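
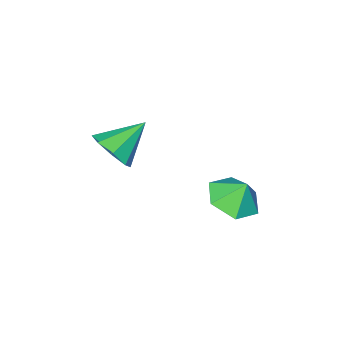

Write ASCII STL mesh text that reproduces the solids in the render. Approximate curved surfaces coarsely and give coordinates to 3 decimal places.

solid 
facet normal 0.250 -0.378 -0.891
outer loop
vertex 1.091 0.78 -3.218
vertex 0.515 -0.03 -3.036
vertex 0.118 0.78 -3.491
endloop
endfacet
facet normal -0.087 0.946 0.312
outer loop
vertex 1.091 0.78 -3.218
vertex 0.118 0.78 -3.491
vertex 0.265 0.35 -2.144
endloop
endfacet
facet normal 0.249 -0.379 -0.891
outer loop
vertex 0.118 0.78 -3.491
vertex 0.515 -0.03 -3.036
vertex -0.458 -0.029 -3.308
endloop
endfacet
facet normal -0.753 0.598 0.273
outer loop
vertex 0.118 0.78 -3.491
vertex -0.458 -0.029 -3.308
vertex 0.265 0.35 -2.144
endloop
endfacet
facet normal 0.249 -0.379 -0.891
outer loop
vertex -0.458 -0.029 -3.308
vertex 0.515 -0.03 -3.036
vertex -0.061 -0.839 -2.853
endloop
endfacet
facet normal -0.830 -0.099 0.548
outer loop
vertex -0.458 -0.029 -3.308
vertex -0.061 -0.839 -2.853
vertex 0.265 0.35 -2.144
endloop
endfacet
facet normal 0.250 -0.380 -0.891
outer loop
vertex -0.061 -0.839 -2.853
vertex 0.515 -0.03 -3.036
vertex 0.911 -0.839 -2.58
endloop
endfacet
facet normal -0.242 -0.447 0.861
outer loop
vertex -0.061 -0.839 -2.853
vertex 0.911 -0.839 -2.58
vertex 0.265 0.35 -2.144
endloop
endfacet
facet normal 0.250 -0.380 -0.891
outer loop
vertex 0.911 -0.839 -2.58
vertex 0.515 -0.03 -3.036
vertex 1.487 -0.03 -2.763
endloop
endfacet
facet normal 0.425 -0.099 0.900
outer loop
vertex 0.911 -0.839 -2.58
vertex 1.487 -0.03 -2.763
vertex 0.265 0.35 -2.144
endloop
endfacet
facet normal 0.250 -0.378 -0.891
outer loop
vertex 1.487 -0.03 -2.763
vertex 0.515 -0.03 -3.036
vertex 1.091 0.78 -3.218
endloop
endfacet
facet normal 0.502 0.597 0.625
outer loop
vertex 1.487 -0.03 -2.763
vertex 1.091 0.78 -3.218
vertex 0.265 0.35 -2.144
endloop
endfacet
facet normal 0.816 -0.097 -0.570
outer loop
vertex 3.105 -3.278 -1.609
vertex 2.673 -3.909 -2.12
vertex 2.759 -2.994 -2.153
endloop
endfacet
facet normal -0.104 0.853 0.511
outer loop
vertex 3.105 -3.278 -1.609
vertex 2.759 -2.994 -2.153
vertex 1.327 -3.751 -1.18
endloop
endfacet
facet normal 0.815 -0.097 -0.571
outer loop
vertex 2.759 -2.994 -2.153
vertex 2.673 -3.909 -2.12
vertex 2.362 -3.246 -2.677
endloop
endfacet
facet normal -0.491 0.870 -0.046
outer loop
vertex 2.759 -2.994 -2.153
vertex 2.362 -3.246 -2.677
vertex 1.327 -3.751 -1.18
endloop
endfacet
facet normal 0.816 -0.096 -0.570
outer loop
vertex 2.362 -3.246 -2.677
vertex 2.673 -3.909 -2.12
vertex 2.148 -3.887 -2.876
endloop
endfacet
facet normal -0.811 0.403 -0.425
outer loop
vertex 2.362 -3.246 -2.677
vertex 2.148 -3.887 -2.876
vertex 1.327 -3.751 -1.18
endloop
endfacet
facet normal 0.816 -0.096 -0.570
outer loop
vertex 2.148 -3.887 -2.876
vertex 2.673 -3.909 -2.12
vertex 2.241 -4.541 -2.632
endloop
endfacet
facet normal -0.874 -0.274 -0.401
outer loop
vertex 2.148 -3.887 -2.876
vertex 2.241 -4.541 -2.632
vertex 1.327 -3.751 -1.18
endloop
endfacet
facet normal 0.816 -0.096 -0.570
outer loop
vertex 2.241 -4.541 -2.632
vertex 2.673 -3.909 -2.12
vertex 2.588 -4.825 -2.088
endloop
endfacet
facet normal -0.644 -0.765 0.011
outer loop
vertex 2.241 -4.541 -2.632
vertex 2.588 -4.825 -2.088
vertex 1.327 -3.751 -1.18
endloop
endfacet
facet normal 0.816 -0.096 -0.570
outer loop
vertex 2.588 -4.825 -2.088
vertex 2.673 -3.909 -2.12
vertex 2.984 -4.573 -1.564
endloop
endfacet
facet normal -0.256 -0.781 0.569
outer loop
vertex 2.588 -4.825 -2.088
vertex 2.984 -4.573 -1.564
vertex 1.327 -3.751 -1.18
endloop
endfacet
facet normal 0.816 -0.095 -0.570
outer loop
vertex 2.984 -4.573 -1.564
vertex 2.673 -3.909 -2.12
vertex 3.198 -3.932 -1.365
endloop
endfacet
facet normal 0.063 -0.315 0.947
outer loop
vertex 2.984 -4.573 -1.564
vertex 3.198 -3.932 -1.365
vertex 1.327 -3.751 -1.18
endloop
endfacet
facet normal 0.816 -0.097 -0.570
outer loop
vertex 3.198 -3.932 -1.365
vertex 2.673 -3.909 -2.12
vertex 3.105 -3.278 -1.609
endloop
endfacet
facet normal 0.126 0.362 0.923
outer loop
vertex 3.198 -3.932 -1.365
vertex 3.105 -3.278 -1.609
vertex 1.327 -3.751 -1.18
endloop
endfacet

endsolid


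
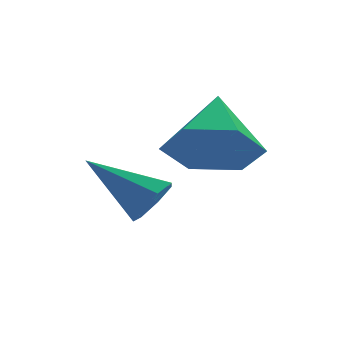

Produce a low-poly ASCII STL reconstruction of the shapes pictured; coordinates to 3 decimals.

solid 
facet normal 0.681 -0.505 -0.531
outer loop
vertex 2.286 2.224 -0.425
vertex 1.936 2.308 -0.954
vertex 2.398 2.683 -0.718
endloop
endfacet
facet normal 0.456 0.397 0.797
outer loop
vertex 2.286 2.224 -0.425
vertex 2.398 2.683 -0.718
vertex 0.744 3.192 -0.026
endloop
endfacet
facet normal 0.681 -0.504 -0.531
outer loop
vertex 2.398 2.683 -0.718
vertex 1.936 2.308 -0.954
vertex 2.161 2.859 -1.189
endloop
endfacet
facet normal 0.353 0.921 0.166
outer loop
vertex 2.398 2.683 -0.718
vertex 2.161 2.859 -1.189
vertex 0.744 3.192 -0.026
endloop
endfacet
facet normal 0.681 -0.505 -0.531
outer loop
vertex 2.161 2.859 -1.189
vertex 1.936 2.308 -0.954
vertex 1.755 2.621 -1.483
endloop
endfacet
facet normal -0.175 0.869 -0.462
outer loop
vertex 2.161 2.859 -1.189
vertex 1.755 2.621 -1.483
vertex 0.744 3.192 -0.026
endloop
endfacet
facet normal 0.681 -0.504 -0.531
outer loop
vertex 1.755 2.621 -1.483
vertex 1.936 2.308 -0.954
vertex 1.485 2.147 -1.379
endloop
endfacet
facet normal -0.733 0.282 -0.619
outer loop
vertex 1.755 2.621 -1.483
vertex 1.485 2.147 -1.379
vertex 0.744 3.192 -0.026
endloop
endfacet
facet normal 0.680 -0.506 -0.530
outer loop
vertex 1.485 2.147 -1.379
vertex 1.936 2.308 -0.954
vertex 1.554 1.795 -0.955
endloop
endfacet
facet normal -0.899 -0.398 -0.184
outer loop
vertex 1.485 2.147 -1.379
vertex 1.554 1.795 -0.955
vertex 0.744 3.192 -0.026
endloop
endfacet
facet normal 0.680 -0.506 -0.531
outer loop
vertex 1.554 1.795 -0.955
vertex 1.936 2.308 -0.954
vertex 1.91 1.829 -0.531
endloop
endfacet
facet normal -0.549 -0.660 0.514
outer loop
vertex 1.554 1.795 -0.955
vertex 1.91 1.829 -0.531
vertex 0.744 3.192 -0.026
endloop
endfacet
facet normal 0.681 -0.505 -0.531
outer loop
vertex 1.91 1.829 -0.531
vertex 1.936 2.308 -0.954
vertex 2.286 2.224 -0.425
endloop
endfacet
facet normal 0.054 -0.306 0.950
outer loop
vertex 1.91 1.829 -0.531
vertex 2.286 2.224 -0.425
vertex 0.744 3.192 -0.026
endloop
endfacet
facet normal -0.268 -0.755 -0.598
outer loop
vertex 3.816 0.809 0.813
vertex 2.838 1.163 0.804
vertex 3.516 1.49 0.087
endloop
endfacet
facet normal 0.936 0.348 -0.060
outer loop
vertex 3.816 0.809 0.813
vertex 3.516 1.49 0.087
vertex 3.282 2.417 1.796
endloop
endfacet
facet normal -0.267 -0.756 -0.598
outer loop
vertex 3.516 1.49 0.087
vertex 2.838 1.163 0.804
vertex 2.538 1.844 0.077
endloop
endfacet
facet normal 0.313 0.852 -0.419
outer loop
vertex 3.516 1.49 0.087
vertex 2.538 1.844 0.077
vertex 3.282 2.417 1.796
endloop
endfacet
facet normal -0.267 -0.756 -0.598
outer loop
vertex 2.538 1.844 0.077
vertex 2.838 1.163 0.804
vertex 1.86 1.516 0.794
endloop
endfacet
facet normal -0.496 0.865 -0.074
outer loop
vertex 2.538 1.844 0.077
vertex 1.86 1.516 0.794
vertex 3.282 2.417 1.796
endloop
endfacet
facet normal -0.267 -0.756 -0.598
outer loop
vertex 1.86 1.516 0.794
vertex 2.838 1.163 0.804
vertex 2.16 0.835 1.521
endloop
endfacet
facet normal -0.681 0.373 0.630
outer loop
vertex 1.86 1.516 0.794
vertex 2.16 0.835 1.521
vertex 3.282 2.417 1.796
endloop
endfacet
facet normal -0.267 -0.755 -0.598
outer loop
vertex 2.16 0.835 1.521
vertex 2.838 1.163 0.804
vertex 3.138 0.482 1.53
endloop
endfacet
facet normal -0.057 -0.132 0.990
outer loop
vertex 2.16 0.835 1.521
vertex 3.138 0.482 1.53
vertex 3.282 2.417 1.796
endloop
endfacet
facet normal -0.268 -0.755 -0.598
outer loop
vertex 3.138 0.482 1.53
vertex 2.838 1.163 0.804
vertex 3.816 0.809 0.813
endloop
endfacet
facet normal 0.751 -0.144 0.644
outer loop
vertex 3.138 0.482 1.53
vertex 3.816 0.809 0.813
vertex 3.282 2.417 1.796
endloop
endfacet

endsolid


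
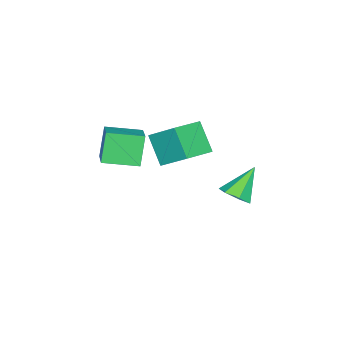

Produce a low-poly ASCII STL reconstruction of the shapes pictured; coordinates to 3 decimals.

solid 
facet normal 0.646 -0.177 -0.743
outer loop
vertex -2.412 0.317 -2.743
vertex -3.04 0.548 -3.344
vertex -2.431 1.072 -2.939
endloop
endfacet
facet normal 0.456 0.234 0.858
outer loop
vertex -2.412 0.317 -2.743
vertex -2.431 1.072 -2.939
vertex -4.3 0.892 -1.896
endloop
endfacet
facet normal 0.646 -0.176 -0.743
outer loop
vertex -2.431 1.072 -2.939
vertex -3.04 0.548 -3.344
vertex -2.909 1.433 -3.44
endloop
endfacet
facet normal 0.174 0.870 0.461
outer loop
vertex -2.431 1.072 -2.939
vertex -2.909 1.433 -3.44
vertex -4.3 0.892 -1.896
endloop
endfacet
facet normal 0.646 -0.176 -0.742
outer loop
vertex -2.909 1.433 -3.44
vertex -3.04 0.548 -3.344
vertex -3.485 1.128 -3.869
endloop
endfacet
facet normal -0.427 0.902 -0.068
outer loop
vertex -2.909 1.433 -3.44
vertex -3.485 1.128 -3.869
vertex -4.3 0.892 -1.896
endloop
endfacet
facet normal 0.646 -0.177 -0.743
outer loop
vertex -3.485 1.128 -3.869
vertex -3.04 0.548 -3.344
vertex -3.727 0.386 -3.903
endloop
endfacet
facet normal -0.892 0.306 -0.332
outer loop
vertex -3.485 1.128 -3.869
vertex -3.727 0.386 -3.903
vertex -4.3 0.892 -1.896
endloop
endfacet
facet normal 0.646 -0.176 -0.743
outer loop
vertex -3.727 0.386 -3.903
vertex -3.04 0.548 -3.344
vertex -3.451 -0.234 -3.516
endloop
endfacet
facet normal -0.873 -0.470 -0.131
outer loop
vertex -3.727 0.386 -3.903
vertex -3.451 -0.234 -3.516
vertex -4.3 0.892 -1.896
endloop
endfacet
facet normal 0.647 -0.177 -0.742
outer loop
vertex -3.451 -0.234 -3.516
vertex -3.04 0.548 -3.344
vertex -2.866 -0.265 -2.999
endloop
endfacet
facet normal -0.383 -0.840 0.383
outer loop
vertex -3.451 -0.234 -3.516
vertex -2.866 -0.265 -2.999
vertex -4.3 0.892 -1.896
endloop
endfacet
facet normal 0.646 -0.177 -0.743
outer loop
vertex -2.866 -0.265 -2.999
vertex -3.04 0.548 -3.344
vertex -2.412 0.317 -2.743
endloop
endfacet
facet normal 0.210 -0.526 0.824
outer loop
vertex -2.866 -0.265 -2.999
vertex -2.412 0.317 -2.743
vertex -4.3 0.892 -1.896
endloop
endfacet
facet normal -0.736 -0.544 -0.404
outer loop
vertex 1.623 -3.776 2.996
vertex 0.679 -2.293 2.72
vertex 2.338 -3.606 1.463
endloop
endfacet
facet normal 0.531 -0.833 0.155
outer loop
vertex 3.501 -2.747 2.1
vertex 1.623 -3.776 2.996
vertex 2.338 -3.606 1.463
endloop
endfacet
facet normal -0.736 -0.544 -0.403
outer loop
vertex 2.338 -3.606 1.463
vertex 0.679 -2.293 2.72
vertex 1.393 -2.123 1.187
endloop
endfacet
facet normal 0.420 0.100 -0.902
outer loop
vertex 1.393 -2.123 1.187
vertex 3.501 -2.747 2.1
vertex 2.338 -3.606 1.463
endloop
endfacet
facet normal -0.420 -0.100 0.902
outer loop
vertex 1.623 -3.776 2.996
vertex 1.842 -1.434 3.357
vertex 0.679 -2.293 2.72
endloop
endfacet
facet normal 0.530 -0.833 0.155
outer loop
vertex 2.787 -2.917 3.633
vertex 1.623 -3.776 2.996
vertex 3.501 -2.747 2.1
endloop
endfacet
facet normal -0.420 -0.100 0.902
outer loop
vertex 2.787 -2.917 3.633
vertex 1.842 -1.434 3.357
vertex 1.623 -3.776 2.996
endloop
endfacet
facet normal -0.531 0.833 -0.155
outer loop
vertex 0.679 -2.293 2.72
vertex 1.842 -1.434 3.357
vertex 1.393 -2.123 1.187
endloop
endfacet
facet normal 0.420 0.100 -0.902
outer loop
vertex 2.557 -1.264 1.824
vertex 3.501 -2.747 2.1
vertex 1.393 -2.123 1.187
endloop
endfacet
facet normal -0.530 0.834 -0.155
outer loop
vertex 1.393 -2.123 1.187
vertex 1.842 -1.434 3.357
vertex 2.557 -1.264 1.824
endloop
endfacet
facet normal 0.736 0.544 0.403
outer loop
vertex 2.557 -1.264 1.824
vertex 2.787 -2.917 3.633
vertex 3.501 -2.747 2.1
endloop
endfacet
facet normal 0.736 0.544 0.403
outer loop
vertex 1.842 -1.434 3.357
vertex 2.787 -2.917 3.633
vertex 2.557 -1.264 1.824
endloop
endfacet
facet normal -0.942 0.262 -0.211
outer loop
vertex -2.504 -1.127 1.793
vertex -1.905 -0.091 0.407
vertex -2.656 -2.644 0.593
endloop
endfacet
facet normal -0.327 -0.566 0.757
outer loop
vertex -1.055 -3.089 0.953
vertex -2.504 -1.127 1.793
vertex -2.656 -2.644 0.593
endloop
endfacet
facet normal -0.942 0.262 -0.212
outer loop
vertex -2.656 -2.644 0.593
vertex -1.905 -0.091 0.407
vertex -2.057 -1.609 -0.792
endloop
endfacet
facet normal -0.078 -0.782 -0.618
outer loop
vertex -2.057 -1.609 -0.792
vertex -1.055 -3.089 0.953
vertex -2.656 -2.644 0.593
endloop
endfacet
facet normal 0.078 0.782 0.618
outer loop
vertex -2.504 -1.127 1.793
vertex -0.304 -0.536 0.767
vertex -1.905 -0.091 0.407
endloop
endfacet
facet normal -0.327 -0.565 0.757
outer loop
vertex -0.903 -1.571 2.152
vertex -2.504 -1.127 1.793
vertex -1.055 -3.089 0.953
endloop
endfacet
facet normal 0.078 0.782 0.618
outer loop
vertex -0.903 -1.571 2.152
vertex -0.304 -0.536 0.767
vertex -2.504 -1.127 1.793
endloop
endfacet
facet normal 0.327 0.565 -0.757
outer loop
vertex -1.905 -0.091 0.407
vertex -0.304 -0.536 0.767
vertex -2.057 -1.609 -0.792
endloop
endfacet
facet normal -0.078 -0.782 -0.618
outer loop
vertex -0.456 -2.053 -0.433
vertex -1.055 -3.089 0.953
vertex -2.057 -1.609 -0.792
endloop
endfacet
facet normal 0.327 0.566 -0.757
outer loop
vertex -2.057 -1.609 -0.792
vertex -0.304 -0.536 0.767
vertex -0.456 -2.053 -0.433
endloop
endfacet
facet normal 0.942 -0.261 0.212
outer loop
vertex -0.456 -2.053 -0.433
vertex -0.903 -1.571 2.152
vertex -1.055 -3.089 0.953
endloop
endfacet
facet normal 0.942 -0.262 0.212
outer loop
vertex -0.304 -0.536 0.767
vertex -0.903 -1.571 2.152
vertex -0.456 -2.053 -0.433
endloop
endfacet

endsolid


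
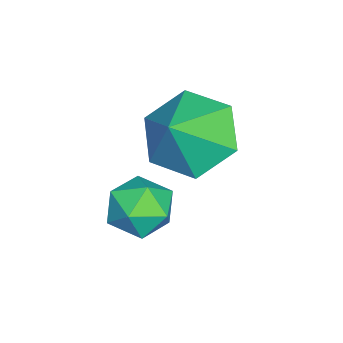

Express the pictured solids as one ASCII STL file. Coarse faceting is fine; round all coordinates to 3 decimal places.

solid 
facet normal -0.680 0.162 -0.715
outer loop
vertex -3.28 -1.068 2.667
vertex -3.718 -0.45 3.223
vertex -3.038 -0.16 2.642
endloop
endfacet
facet normal 0.956 -0.259 -0.141
outer loop
vertex -3.28 -1.068 2.667
vertex -3.038 -0.16 2.642
vertex -2.962 -0.63 4.017
endloop
endfacet
facet normal -0.680 0.162 -0.715
outer loop
vertex -3.038 -0.16 2.642
vertex -3.718 -0.45 3.223
vertex -3.477 0.458 3.199
endloop
endfacet
facet normal 0.858 0.499 0.123
outer loop
vertex -3.038 -0.16 2.642
vertex -3.477 0.458 3.199
vertex -2.962 -0.63 4.017
endloop
endfacet
facet normal -0.681 0.162 -0.714
outer loop
vertex -3.477 0.458 3.199
vertex -3.718 -0.45 3.223
vertex -4.156 0.167 3.78
endloop
endfacet
facet normal 0.304 0.660 0.687
outer loop
vertex -3.477 0.458 3.199
vertex -4.156 0.167 3.78
vertex -2.962 -0.63 4.017
endloop
endfacet
facet normal -0.681 0.161 -0.714
outer loop
vertex -4.156 0.167 3.78
vertex -3.718 -0.45 3.223
vertex -4.397 -0.741 3.805
endloop
endfacet
facet normal -0.151 0.067 0.986
outer loop
vertex -4.156 0.167 3.78
vertex -4.397 -0.741 3.805
vertex -2.962 -0.63 4.017
endloop
endfacet
facet normal -0.681 0.161 -0.714
outer loop
vertex -4.397 -0.741 3.805
vertex -3.718 -0.45 3.223
vertex -3.959 -1.359 3.248
endloop
endfacet
facet normal -0.053 -0.689 0.723
outer loop
vertex -4.397 -0.741 3.805
vertex -3.959 -1.359 3.248
vertex -2.962 -0.63 4.017
endloop
endfacet
facet normal -0.681 0.161 -0.715
outer loop
vertex -3.959 -1.359 3.248
vertex -3.718 -0.45 3.223
vertex -3.28 -1.068 2.667
endloop
endfacet
facet normal 0.500 -0.851 0.158
outer loop
vertex -3.959 -1.359 3.248
vertex -3.28 -1.068 2.667
vertex -2.962 -0.63 4.017
endloop
endfacet
facet normal -0.708 0.637 -0.306
outer loop
vertex -2.208 -0.396 2.126
vertex -2.68 -0.855 2.262
vertex -2.491 -0.417 2.736
endloop
endfacet
facet normal -0.149 0.988 -0.035
outer loop
vertex -2.208 -0.396 2.126
vertex -2.491 -0.417 2.736
vertex -1.828 -0.319 2.676
endloop
endfacet
facet normal 0.430 0.805 -0.410
outer loop
vertex -2.208 -0.396 2.126
vertex -1.828 -0.319 2.676
vertex -1.608 -0.697 2.164
endloop
endfacet
facet normal 0.229 0.341 -0.912
outer loop
vertex -2.208 -0.396 2.126
vertex -1.608 -0.697 2.164
vertex -2.134 -1.028 1.908
endloop
endfacet
facet normal -0.475 0.237 -0.848
outer loop
vertex -2.208 -0.396 2.126
vertex -2.134 -1.028 1.908
vertex -2.68 -0.855 2.262
endloop
endfacet
facet normal -0.056 0.768 0.638
outer loop
vertex -1.828 -0.319 2.676
vertex -2.491 -0.417 2.736
vertex -2.066 -0.732 3.152
endloop
endfacet
facet normal -0.960 0.199 0.199
outer loop
vertex -2.491 -0.417 2.736
vertex -2.68 -0.855 2.262
vertex -2.592 -1.063 2.896
endloop
endfacet
facet normal -0.582 -0.447 -0.679
outer loop
vertex -2.68 -0.855 2.262
vertex -2.134 -1.028 1.908
vertex -2.372 -1.441 2.384
endloop
endfacet
facet normal 0.557 -0.281 -0.782
outer loop
vertex -2.134 -1.028 1.908
vertex -1.608 -0.697 2.164
vertex -1.709 -1.343 2.324
endloop
endfacet
facet normal 0.882 0.470 0.032
outer loop
vertex -1.608 -0.697 2.164
vertex -1.828 -0.319 2.676
vertex -1.52 -0.905 2.798
endloop
endfacet
facet normal -0.229 -0.341 0.912
outer loop
vertex -1.992 -1.364 2.934
vertex -2.066 -0.732 3.152
vertex -2.592 -1.063 2.896
endloop
endfacet
facet normal -0.430 -0.805 0.410
outer loop
vertex -1.992 -1.364 2.934
vertex -2.592 -1.063 2.896
vertex -2.372 -1.441 2.384
endloop
endfacet
facet normal 0.149 -0.988 0.035
outer loop
vertex -1.992 -1.364 2.934
vertex -2.372 -1.441 2.384
vertex -1.709 -1.343 2.324
endloop
endfacet
facet normal 0.708 -0.637 0.306
outer loop
vertex -1.992 -1.364 2.934
vertex -1.709 -1.343 2.324
vertex -1.52 -0.905 2.798
endloop
endfacet
facet normal 0.475 -0.237 0.848
outer loop
vertex -1.992 -1.364 2.934
vertex -1.52 -0.905 2.798
vertex -2.066 -0.732 3.152
endloop
endfacet
facet normal -0.557 0.281 0.782
outer loop
vertex -2.592 -1.063 2.896
vertex -2.066 -0.732 3.152
vertex -2.491 -0.417 2.736
endloop
endfacet
facet normal -0.882 -0.470 -0.032
outer loop
vertex -2.372 -1.441 2.384
vertex -2.592 -1.063 2.896
vertex -2.68 -0.855 2.262
endloop
endfacet
facet normal 0.056 -0.768 -0.638
outer loop
vertex -1.709 -1.343 2.324
vertex -2.372 -1.441 2.384
vertex -2.134 -1.028 1.908
endloop
endfacet
facet normal 0.960 -0.199 -0.199
outer loop
vertex -1.52 -0.905 2.798
vertex -1.709 -1.343 2.324
vertex -1.608 -0.697 2.164
endloop
endfacet
facet normal 0.582 0.447 0.679
outer loop
vertex -2.066 -0.732 3.152
vertex -1.52 -0.905 2.798
vertex -1.828 -0.319 2.676
endloop
endfacet

endsolid


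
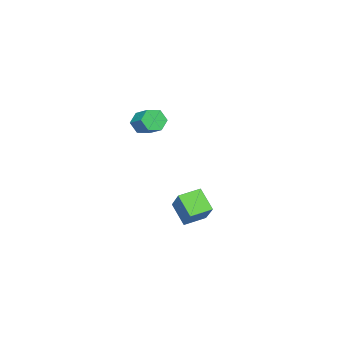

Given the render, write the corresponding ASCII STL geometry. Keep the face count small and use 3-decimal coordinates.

solid 
facet normal -0.355 -0.776 -0.521
outer loop
vertex 1.043 -0.167 1.389
vertex 0.49 -0.201 1.817
vertex 0.463 0.197 1.242
endloop
endfacet
facet normal 0.434 0.357 -0.827
outer loop
vertex 1.043 -0.167 1.389
vertex 0.463 0.197 1.242
vertex 1.483 0.796 2.035
endloop
endfacet
facet normal 0.433 0.357 -0.827
outer loop
vertex 1.483 0.796 2.035
vertex 0.463 0.197 1.242
vertex 0.903 1.159 1.888
endloop
endfacet
facet normal 0.354 0.777 0.521
outer loop
vertex 1.483 0.796 2.035
vertex 0.903 1.159 1.888
vertex 0.93 0.761 2.463
endloop
endfacet
facet normal -0.355 -0.776 -0.521
outer loop
vertex 0.463 0.197 1.242
vertex 0.49 -0.201 1.817
vertex -0.09 0.163 1.67
endloop
endfacet
facet normal -0.500 0.629 -0.596
outer loop
vertex 0.463 0.197 1.242
vertex -0.09 0.163 1.67
vertex 0.903 1.159 1.888
endloop
endfacet
facet normal -0.500 0.629 -0.595
outer loop
vertex 0.903 1.159 1.888
vertex -0.09 0.163 1.67
vertex 0.351 1.125 2.316
endloop
endfacet
facet normal 0.356 0.776 0.521
outer loop
vertex 0.903 1.159 1.888
vertex 0.351 1.125 2.316
vertex 0.93 0.761 2.463
endloop
endfacet
facet normal -0.355 -0.776 -0.522
outer loop
vertex -0.09 0.163 1.67
vertex 0.49 -0.201 1.817
vertex -0.063 -0.236 2.245
endloop
endfacet
facet normal -0.934 0.272 0.233
outer loop
vertex -0.09 0.163 1.67
vertex -0.063 -0.236 2.245
vertex 0.351 1.125 2.316
endloop
endfacet
facet normal -0.934 0.272 0.231
outer loop
vertex 0.351 1.125 2.316
vertex -0.063 -0.236 2.245
vertex 0.377 0.727 2.891
endloop
endfacet
facet normal 0.356 0.776 0.521
outer loop
vertex 0.351 1.125 2.316
vertex 0.377 0.727 2.891
vertex 0.93 0.761 2.463
endloop
endfacet
facet normal -0.354 -0.777 -0.521
outer loop
vertex -0.063 -0.236 2.245
vertex 0.49 -0.201 1.817
vertex 0.517 -0.599 2.392
endloop
endfacet
facet normal -0.433 -0.357 0.827
outer loop
vertex -0.063 -0.236 2.245
vertex 0.517 -0.599 2.392
vertex 0.377 0.727 2.891
endloop
endfacet
facet normal -0.434 -0.357 0.827
outer loop
vertex 0.377 0.727 2.891
vertex 0.517 -0.599 2.392
vertex 0.957 0.363 3.038
endloop
endfacet
facet normal 0.355 0.776 0.521
outer loop
vertex 0.377 0.727 2.891
vertex 0.957 0.363 3.038
vertex 0.93 0.761 2.463
endloop
endfacet
facet normal -0.356 -0.776 -0.521
outer loop
vertex 0.517 -0.599 2.392
vertex 0.49 -0.201 1.817
vertex 1.069 -0.565 1.964
endloop
endfacet
facet normal 0.500 -0.629 0.595
outer loop
vertex 0.517 -0.599 2.392
vertex 1.069 -0.565 1.964
vertex 0.957 0.363 3.038
endloop
endfacet
facet normal 0.500 -0.629 0.596
outer loop
vertex 0.957 0.363 3.038
vertex 1.069 -0.565 1.964
vertex 1.51 0.397 2.61
endloop
endfacet
facet normal 0.355 0.776 0.521
outer loop
vertex 0.957 0.363 3.038
vertex 1.51 0.397 2.61
vertex 0.93 0.761 2.463
endloop
endfacet
facet normal -0.356 -0.776 -0.521
outer loop
vertex 1.069 -0.565 1.964
vertex 0.49 -0.201 1.817
vertex 1.043 -0.167 1.389
endloop
endfacet
facet normal 0.934 -0.273 -0.231
outer loop
vertex 1.069 -0.565 1.964
vertex 1.043 -0.167 1.389
vertex 1.51 0.397 2.61
endloop
endfacet
facet normal 0.934 -0.271 -0.232
outer loop
vertex 1.51 0.397 2.61
vertex 1.043 -0.167 1.389
vertex 1.483 0.796 2.035
endloop
endfacet
facet normal 0.355 0.776 0.522
outer loop
vertex 1.51 0.397 2.61
vertex 1.483 0.796 2.035
vertex 0.93 0.761 2.463
endloop
endfacet
facet normal -0.837 0.518 0.178
outer loop
vertex -0.774 2.291 -2.547
vertex -0.379 3.256 -3.497
vertex -1.654 1.33 -3.888
endloop
endfacet
facet normal -0.280 -0.684 0.674
outer loop
vertex -0.641 0.704 -4.103
vertex -0.774 2.291 -2.547
vertex -1.654 1.33 -3.888
endloop
endfacet
facet normal -0.837 0.518 0.178
outer loop
vertex -1.654 1.33 -3.888
vertex -0.379 3.256 -3.497
vertex -1.259 2.295 -4.838
endloop
endfacet
facet normal -0.470 -0.514 -0.718
outer loop
vertex -1.259 2.295 -4.838
vertex -0.641 0.704 -4.103
vertex -1.654 1.33 -3.888
endloop
endfacet
facet normal 0.470 0.514 0.718
outer loop
vertex -0.774 2.291 -2.547
vertex 0.634 2.63 -3.712
vertex -0.379 3.256 -3.497
endloop
endfacet
facet normal -0.280 -0.684 0.674
outer loop
vertex 0.239 1.665 -2.762
vertex -0.774 2.291 -2.547
vertex -0.641 0.704 -4.103
endloop
endfacet
facet normal 0.470 0.514 0.718
outer loop
vertex 0.239 1.665 -2.762
vertex 0.634 2.63 -3.712
vertex -0.774 2.291 -2.547
endloop
endfacet
facet normal 0.280 0.684 -0.674
outer loop
vertex -0.379 3.256 -3.497
vertex 0.634 2.63 -3.712
vertex -1.259 2.295 -4.838
endloop
endfacet
facet normal -0.470 -0.514 -0.718
outer loop
vertex -0.246 1.669 -5.053
vertex -0.641 0.704 -4.103
vertex -1.259 2.295 -4.838
endloop
endfacet
facet normal 0.280 0.684 -0.674
outer loop
vertex -1.259 2.295 -4.838
vertex 0.634 2.63 -3.712
vertex -0.246 1.669 -5.053
endloop
endfacet
facet normal 0.837 -0.518 -0.178
outer loop
vertex -0.246 1.669 -5.053
vertex 0.239 1.665 -2.762
vertex -0.641 0.704 -4.103
endloop
endfacet
facet normal 0.837 -0.518 -0.178
outer loop
vertex 0.634 2.63 -3.712
vertex 0.239 1.665 -2.762
vertex -0.246 1.669 -5.053
endloop
endfacet

endsolid


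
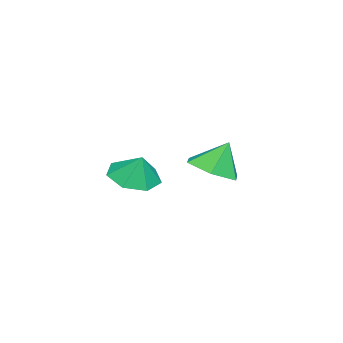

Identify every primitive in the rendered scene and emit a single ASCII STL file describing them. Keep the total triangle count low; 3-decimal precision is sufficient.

solid 
facet normal 0.250 -0.363 -0.898
outer loop
vertex -2.428 -0.133 -2.616
vertex -3.119 0.552 -3.085
vertex -2.093 0.848 -2.919
endloop
endfacet
facet normal 0.617 0.032 0.787
outer loop
vertex -2.428 -0.133 -2.616
vertex -2.093 0.848 -2.919
vertex -3.461 1.048 -1.855
endloop
endfacet
facet normal 0.250 -0.363 -0.898
outer loop
vertex -2.093 0.848 -2.919
vertex -3.119 0.552 -3.085
vertex -2.784 1.533 -3.388
endloop
endfacet
facet normal 0.459 0.768 0.446
outer loop
vertex -2.093 0.848 -2.919
vertex -2.784 1.533 -3.388
vertex -3.461 1.048 -1.855
endloop
endfacet
facet normal 0.250 -0.363 -0.898
outer loop
vertex -2.784 1.533 -3.388
vertex -3.119 0.552 -3.085
vertex -3.81 1.237 -3.554
endloop
endfacet
facet normal -0.298 0.940 0.166
outer loop
vertex -2.784 1.533 -3.388
vertex -3.81 1.237 -3.554
vertex -3.461 1.048 -1.855
endloop
endfacet
facet normal 0.250 -0.362 -0.898
outer loop
vertex -3.81 1.237 -3.554
vertex -3.119 0.552 -3.085
vertex -4.144 0.256 -3.251
endloop
endfacet
facet normal -0.899 0.376 0.226
outer loop
vertex -3.81 1.237 -3.554
vertex -4.144 0.256 -3.251
vertex -3.461 1.048 -1.855
endloop
endfacet
facet normal 0.250 -0.362 -0.898
outer loop
vertex -4.144 0.256 -3.251
vertex -3.119 0.552 -3.085
vertex -3.453 -0.429 -2.783
endloop
endfacet
facet normal -0.741 -0.360 0.567
outer loop
vertex -4.144 0.256 -3.251
vertex -3.453 -0.429 -2.783
vertex -3.461 1.048 -1.855
endloop
endfacet
facet normal 0.251 -0.362 -0.898
outer loop
vertex -3.453 -0.429 -2.783
vertex -3.119 0.552 -3.085
vertex -2.428 -0.133 -2.616
endloop
endfacet
facet normal 0.016 -0.532 0.847
outer loop
vertex -3.453 -0.429 -2.783
vertex -2.428 -0.133 -2.616
vertex -3.461 1.048 -1.855
endloop
endfacet
facet normal -0.229 -0.371 -0.900
outer loop
vertex 1.235 -1.644 -2.157
vertex 0.608 -0.917 -2.297
vertex 1.551 -0.954 -2.522
endloop
endfacet
facet normal 0.839 -0.101 0.535
outer loop
vertex 1.235 -1.644 -2.157
vertex 1.551 -0.954 -2.522
vertex 0.852 -0.523 -1.343
endloop
endfacet
facet normal -0.229 -0.372 -0.900
outer loop
vertex 1.551 -0.954 -2.522
vertex 0.608 -0.917 -2.297
vertex 1.157 -0.237 -2.718
endloop
endfacet
facet normal 0.804 0.520 0.287
outer loop
vertex 1.551 -0.954 -2.522
vertex 1.157 -0.237 -2.718
vertex 0.852 -0.523 -1.343
endloop
endfacet
facet normal -0.229 -0.372 -0.900
outer loop
vertex 1.157 -0.237 -2.718
vertex 0.608 -0.917 -2.297
vertex 0.35 -0.032 -2.597
endloop
endfacet
facet normal 0.274 0.928 0.254
outer loop
vertex 1.157 -0.237 -2.718
vertex 0.35 -0.032 -2.597
vertex 0.852 -0.523 -1.343
endloop
endfacet
facet normal -0.231 -0.372 -0.899
outer loop
vertex 0.35 -0.032 -2.597
vertex 0.608 -0.917 -2.297
vertex -0.263 -0.493 -2.249
endloop
endfacet
facet normal -0.352 0.815 0.460
outer loop
vertex 0.35 -0.032 -2.597
vertex -0.263 -0.493 -2.249
vertex 0.852 -0.523 -1.343
endloop
endfacet
facet normal -0.230 -0.371 -0.900
outer loop
vertex -0.263 -0.493 -2.249
vertex 0.608 -0.917 -2.297
vertex -0.219 -1.274 -1.938
endloop
endfacet
facet normal -0.604 0.265 0.752
outer loop
vertex -0.263 -0.493 -2.249
vertex -0.219 -1.274 -1.938
vertex 0.852 -0.523 -1.343
endloop
endfacet
facet normal -0.230 -0.372 -0.899
outer loop
vertex -0.219 -1.274 -1.938
vertex 0.608 -0.917 -2.297
vertex 0.447 -1.786 -1.896
endloop
endfacet
facet normal -0.291 -0.304 0.907
outer loop
vertex -0.219 -1.274 -1.938
vertex 0.447 -1.786 -1.896
vertex 0.852 -0.523 -1.343
endloop
endfacet
facet normal -0.231 -0.372 -0.899
outer loop
vertex 0.447 -1.786 -1.896
vertex 0.608 -0.917 -2.297
vertex 1.235 -1.644 -2.157
endloop
endfacet
facet normal 0.353 -0.468 0.810
outer loop
vertex 0.447 -1.786 -1.896
vertex 1.235 -1.644 -2.157
vertex 0.852 -0.523 -1.343
endloop
endfacet

endsolid


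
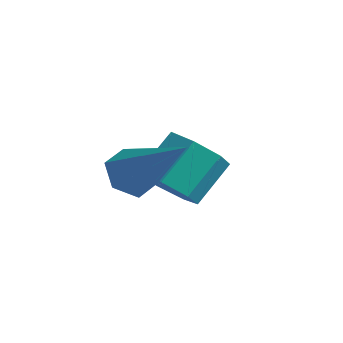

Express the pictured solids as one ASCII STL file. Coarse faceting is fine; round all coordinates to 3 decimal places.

solid 
facet normal -0.748 -0.004 -0.664
outer loop
vertex -0.208 -2.155 -1.028
vertex -0.6 -1.964 -0.587
vertex -0.296 -1.549 -0.932
endloop
endfacet
facet normal 0.823 0.204 -0.530
outer loop
vertex -0.208 -2.155 -1.028
vertex -0.296 -1.549 -0.932
vertex 0.86 -1.956 0.707
endloop
endfacet
facet normal -0.748 -0.004 -0.664
outer loop
vertex -0.296 -1.549 -0.932
vertex -0.6 -1.964 -0.587
vertex -0.688 -1.358 -0.492
endloop
endfacet
facet normal 0.393 0.918 -0.049
outer loop
vertex -0.296 -1.549 -0.932
vertex -0.688 -1.358 -0.492
vertex 0.86 -1.956 0.707
endloop
endfacet
facet normal -0.748 -0.005 -0.663
outer loop
vertex -0.688 -1.358 -0.492
vertex -0.6 -1.964 -0.587
vertex -0.992 -1.774 -0.146
endloop
endfacet
facet normal -0.232 0.717 0.658
outer loop
vertex -0.688 -1.358 -0.492
vertex -0.992 -1.774 -0.146
vertex 0.86 -1.956 0.707
endloop
endfacet
facet normal -0.749 -0.006 -0.663
outer loop
vertex -0.992 -1.774 -0.146
vertex -0.6 -1.964 -0.587
vertex -0.903 -2.38 -0.241
endloop
endfacet
facet normal -0.426 -0.201 0.882
outer loop
vertex -0.992 -1.774 -0.146
vertex -0.903 -2.38 -0.241
vertex 0.86 -1.956 0.707
endloop
endfacet
facet normal -0.749 -0.006 -0.663
outer loop
vertex -0.903 -2.38 -0.241
vertex -0.6 -1.964 -0.587
vertex -0.511 -2.571 -0.682
endloop
endfacet
facet normal 0.005 -0.916 0.401
outer loop
vertex -0.903 -2.38 -0.241
vertex -0.511 -2.571 -0.682
vertex 0.86 -1.956 0.707
endloop
endfacet
facet normal -0.749 -0.006 -0.663
outer loop
vertex -0.511 -2.571 -0.682
vertex -0.6 -1.964 -0.587
vertex -0.208 -2.155 -1.028
endloop
endfacet
facet normal 0.630 -0.714 -0.306
outer loop
vertex -0.511 -2.571 -0.682
vertex -0.208 -2.155 -1.028
vertex 0.86 -1.956 0.707
endloop
endfacet
facet normal -0.048 -0.745 -0.666
outer loop
vertex -0.285 -0.394 -2.056
vertex -0.889 -0.68 -1.693
vertex -0.872 -0.174 -2.26
endloop
endfacet
facet normal 0.453 0.579 -0.678
outer loop
vertex -0.285 -0.394 -2.056
vertex -0.872 -0.174 -2.26
vertex -0.228 0.506 -1.249
endloop
endfacet
facet normal 0.453 0.579 -0.678
outer loop
vertex -0.228 0.506 -1.249
vertex -0.872 -0.174 -2.26
vertex -0.815 0.727 -1.453
endloop
endfacet
facet normal 0.048 0.743 0.667
outer loop
vertex -0.228 0.506 -1.249
vertex -0.815 0.727 -1.453
vertex -0.831 0.22 -0.887
endloop
endfacet
facet normal -0.048 -0.745 -0.666
outer loop
vertex -0.872 -0.174 -2.26
vertex -0.889 -0.68 -1.693
vertex -1.472 -0.335 -2.037
endloop
endfacet
facet normal -0.414 0.622 -0.665
outer loop
vertex -0.872 -0.174 -2.26
vertex -1.472 -0.335 -2.037
vertex -0.815 0.727 -1.453
endloop
endfacet
facet normal -0.414 0.622 -0.665
outer loop
vertex -0.815 0.727 -1.453
vertex -1.472 -0.335 -2.037
vertex -1.415 0.565 -1.231
endloop
endfacet
facet normal 0.046 0.743 0.667
outer loop
vertex -0.815 0.727 -1.453
vertex -1.415 0.565 -1.231
vertex -0.831 0.22 -0.887
endloop
endfacet
facet normal -0.047 -0.744 -0.667
outer loop
vertex -1.472 -0.335 -2.037
vertex -0.889 -0.68 -1.693
vertex -1.632 -0.756 -1.556
endloop
endfacet
facet normal -0.969 0.196 -0.151
outer loop
vertex -1.472 -0.335 -2.037
vertex -1.632 -0.756 -1.556
vertex -1.415 0.565 -1.231
endloop
endfacet
facet normal -0.969 0.196 -0.150
outer loop
vertex -1.415 0.565 -1.231
vertex -1.632 -0.756 -1.556
vertex -1.575 0.144 -0.749
endloop
endfacet
facet normal 0.047 0.744 0.666
outer loop
vertex -1.415 0.565 -1.231
vertex -1.575 0.144 -0.749
vertex -0.831 0.22 -0.887
endloop
endfacet
facet normal -0.047 -0.744 -0.667
outer loop
vertex -1.632 -0.756 -1.556
vertex -0.889 -0.68 -1.693
vertex -1.233 -1.12 -1.178
endloop
endfacet
facet normal -0.795 -0.377 0.476
outer loop
vertex -1.632 -0.756 -1.556
vertex -1.233 -1.12 -1.178
vertex -1.575 0.144 -0.749
endloop
endfacet
facet normal -0.794 -0.377 0.477
outer loop
vertex -1.575 0.144 -0.749
vertex -1.233 -1.12 -1.178
vertex -1.175 -0.22 -0.371
endloop
endfacet
facet normal 0.048 0.744 0.666
outer loop
vertex -1.575 0.144 -0.749
vertex -1.175 -0.22 -0.371
vertex -0.831 0.22 -0.887
endloop
endfacet
facet normal -0.047 -0.744 -0.667
outer loop
vertex -1.233 -1.12 -1.178
vertex -0.889 -0.68 -1.693
vertex -0.574 -1.153 -1.188
endloop
endfacet
facet normal -0.022 -0.667 0.745
outer loop
vertex -1.233 -1.12 -1.178
vertex -0.574 -1.153 -1.188
vertex -1.175 -0.22 -0.371
endloop
endfacet
facet normal -0.021 -0.666 0.745
outer loop
vertex -1.175 -0.22 -0.371
vertex -0.574 -1.153 -1.188
vertex -0.517 -0.253 -0.382
endloop
endfacet
facet normal 0.048 0.744 0.667
outer loop
vertex -1.175 -0.22 -0.371
vertex -0.517 -0.253 -0.382
vertex -0.831 0.22 -0.887
endloop
endfacet
facet normal -0.047 -0.744 -0.667
outer loop
vertex -0.574 -1.153 -1.188
vertex -0.889 -0.68 -1.693
vertex -0.152 -0.829 -1.579
endloop
endfacet
facet normal 0.768 -0.454 0.452
outer loop
vertex -0.574 -1.153 -1.188
vertex -0.152 -0.829 -1.579
vertex -0.517 -0.253 -0.382
endloop
endfacet
facet normal 0.767 -0.454 0.453
outer loop
vertex -0.517 -0.253 -0.382
vertex -0.152 -0.829 -1.579
vertex -0.095 0.071 -0.772
endloop
endfacet
facet normal 0.046 0.743 0.667
outer loop
vertex -0.517 -0.253 -0.382
vertex -0.095 0.071 -0.772
vertex -0.831 0.22 -0.887
endloop
endfacet
facet normal -0.048 -0.745 -0.666
outer loop
vertex -0.152 -0.829 -1.579
vertex -0.889 -0.68 -1.693
vertex -0.285 -0.394 -2.056
endloop
endfacet
facet normal 0.978 0.100 -0.181
outer loop
vertex -0.152 -0.829 -1.579
vertex -0.285 -0.394 -2.056
vertex -0.095 0.071 -0.772
endloop
endfacet
facet normal 0.978 0.100 -0.181
outer loop
vertex -0.095 0.071 -0.772
vertex -0.285 -0.394 -2.056
vertex -0.228 0.506 -1.249
endloop
endfacet
facet normal 0.047 0.745 0.666
outer loop
vertex -0.095 0.071 -0.772
vertex -0.228 0.506 -1.249
vertex -0.831 0.22 -0.887
endloop
endfacet

endsolid


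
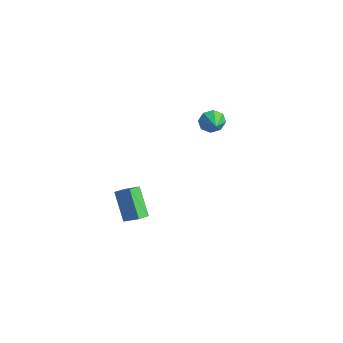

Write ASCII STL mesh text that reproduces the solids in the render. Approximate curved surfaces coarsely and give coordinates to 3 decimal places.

solid 
facet normal -0.623 0.202 0.756
outer loop
vertex 0.874 -3.401 -0.926
vertex 0.772 -2.65 -1.211
vertex 0.025 -3.746 -1.533
endloop
endfacet
facet normal 0.126 -0.928 0.352
outer loop
vertex 1.208 -4.13 -2.969
vertex 0.874 -3.401 -0.926
vertex 0.025 -3.746 -1.533
endloop
endfacet
facet normal -0.623 0.202 0.756
outer loop
vertex 0.025 -3.746 -1.533
vertex 0.772 -2.65 -1.211
vertex -0.077 -2.995 -1.818
endloop
endfacet
facet normal -0.772 -0.314 -0.552
outer loop
vertex -0.077 -2.995 -1.818
vertex 1.208 -4.13 -2.969
vertex 0.025 -3.746 -1.533
endloop
endfacet
facet normal 0.772 0.314 0.552
outer loop
vertex 0.874 -3.401 -0.926
vertex 1.955 -3.034 -2.647
vertex 0.772 -2.65 -1.211
endloop
endfacet
facet normal 0.126 -0.928 0.352
outer loop
vertex 2.057 -3.785 -2.362
vertex 0.874 -3.401 -0.926
vertex 1.208 -4.13 -2.969
endloop
endfacet
facet normal 0.772 0.314 0.552
outer loop
vertex 2.057 -3.785 -2.362
vertex 1.955 -3.034 -2.647
vertex 0.874 -3.401 -0.926
endloop
endfacet
facet normal -0.126 0.928 -0.352
outer loop
vertex 0.772 -2.65 -1.211
vertex 1.955 -3.034 -2.647
vertex -0.077 -2.995 -1.818
endloop
endfacet
facet normal -0.772 -0.314 -0.552
outer loop
vertex 1.106 -3.379 -3.254
vertex 1.208 -4.13 -2.969
vertex -0.077 -2.995 -1.818
endloop
endfacet
facet normal -0.126 0.928 -0.352
outer loop
vertex -0.077 -2.995 -1.818
vertex 1.955 -3.034 -2.647
vertex 1.106 -3.379 -3.254
endloop
endfacet
facet normal 0.623 -0.202 -0.756
outer loop
vertex 1.106 -3.379 -3.254
vertex 2.057 -3.785 -2.362
vertex 1.208 -4.13 -2.969
endloop
endfacet
facet normal 0.623 -0.202 -0.756
outer loop
vertex 1.955 -3.034 -2.647
vertex 2.057 -3.785 -2.362
vertex 1.106 -3.379 -3.254
endloop
endfacet
facet normal -0.807 0.466 -0.362
outer loop
vertex -0.778 4.513 -1.521
vertex -1.206 4.242 -0.915
vertex -0.773 4.889 -1.048
endloop
endfacet
facet normal 0.941 0.260 -0.217
outer loop
vertex -0.778 4.513 -1.521
vertex -0.773 4.889 -1.048
vertex -0.334 3.738 -0.525
endloop
endfacet
facet normal -0.807 0.466 -0.362
outer loop
vertex -0.773 4.889 -1.048
vertex -1.206 4.242 -0.915
vertex -1.022 4.886 -0.497
endloop
endfacet
facet normal 0.802 0.472 0.365
outer loop
vertex -0.773 4.889 -1.048
vertex -1.022 4.886 -0.497
vertex -0.334 3.738 -0.525
endloop
endfacet
facet normal -0.808 0.465 -0.361
outer loop
vertex -1.022 4.886 -0.497
vertex -1.206 4.242 -0.915
vertex -1.378 4.505 -0.191
endloop
endfacet
facet normal 0.459 0.254 0.851
outer loop
vertex -1.022 4.886 -0.497
vertex -1.378 4.505 -0.191
vertex -0.334 3.738 -0.525
endloop
endfacet
facet normal -0.808 0.466 -0.361
outer loop
vertex -1.378 4.505 -0.191
vertex -1.206 4.242 -0.915
vertex -1.634 3.97 -0.309
endloop
endfacet
facet normal 0.112 -0.265 0.958
outer loop
vertex -1.378 4.505 -0.191
vertex -1.634 3.97 -0.309
vertex -0.334 3.738 -0.525
endloop
endfacet
facet normal -0.808 0.466 -0.361
outer loop
vertex -1.634 3.97 -0.309
vertex -1.206 4.242 -0.915
vertex -1.639 3.594 -0.783
endloop
endfacet
facet normal -0.036 -0.783 0.621
outer loop
vertex -1.634 3.97 -0.309
vertex -1.639 3.594 -0.783
vertex -0.334 3.738 -0.525
endloop
endfacet
facet normal -0.808 0.466 -0.362
outer loop
vertex -1.639 3.594 -0.783
vertex -1.206 4.242 -0.915
vertex -1.39 3.598 -1.334
endloop
endfacet
facet normal 0.102 -0.994 0.039
outer loop
vertex -1.639 3.594 -0.783
vertex -1.39 3.598 -1.334
vertex -0.334 3.738 -0.525
endloop
endfacet
facet normal -0.807 0.466 -0.362
outer loop
vertex -1.39 3.598 -1.334
vertex -1.206 4.242 -0.915
vertex -1.033 3.978 -1.64
endloop
endfacet
facet normal 0.445 -0.777 -0.446
outer loop
vertex -1.39 3.598 -1.334
vertex -1.033 3.978 -1.64
vertex -0.334 3.738 -0.525
endloop
endfacet
facet normal -0.808 0.465 -0.362
outer loop
vertex -1.033 3.978 -1.64
vertex -1.206 4.242 -0.915
vertex -0.778 4.513 -1.521
endloop
endfacet
facet normal 0.794 -0.255 -0.552
outer loop
vertex -1.033 3.978 -1.64
vertex -0.778 4.513 -1.521
vertex -0.334 3.738 -0.525
endloop
endfacet

endsolid


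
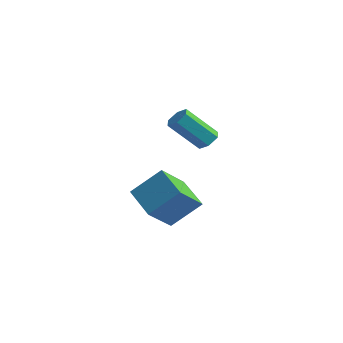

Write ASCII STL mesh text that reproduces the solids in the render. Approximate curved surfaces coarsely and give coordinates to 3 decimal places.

solid 
facet normal -0.880 0.231 0.415
outer loop
vertex -2.149 -0.295 -2.624
vertex -1.343 0.676 -1.455
vertex -2.28 1.044 -3.647
endloop
endfacet
facet normal -0.469 -0.565 -0.679
outer loop
vertex -0.757 0.644 -4.365
vertex -2.149 -0.295 -2.624
vertex -2.28 1.044 -3.647
endloop
endfacet
facet normal -0.880 0.232 0.415
outer loop
vertex -2.28 1.044 -3.647
vertex -1.343 0.676 -1.455
vertex -1.473 2.015 -2.478
endloop
endfacet
facet normal -0.077 0.792 -0.605
outer loop
vertex -1.473 2.015 -2.478
vertex -0.757 0.644 -4.365
vertex -2.28 1.044 -3.647
endloop
endfacet
facet normal 0.077 -0.792 0.605
outer loop
vertex -2.149 -0.295 -2.624
vertex 0.18 0.276 -2.173
vertex -1.343 0.676 -1.455
endloop
endfacet
facet normal -0.469 -0.565 -0.679
outer loop
vertex -0.627 -0.695 -3.342
vertex -2.149 -0.295 -2.624
vertex -0.757 0.644 -4.365
endloop
endfacet
facet normal 0.077 -0.792 0.605
outer loop
vertex -0.627 -0.695 -3.342
vertex 0.18 0.276 -2.173
vertex -2.149 -0.295 -2.624
endloop
endfacet
facet normal 0.469 0.565 0.679
outer loop
vertex -1.343 0.676 -1.455
vertex 0.18 0.276 -2.173
vertex -1.473 2.015 -2.478
endloop
endfacet
facet normal -0.077 0.792 -0.605
outer loop
vertex 0.049 1.615 -3.196
vertex -0.757 0.644 -4.365
vertex -1.473 2.015 -2.478
endloop
endfacet
facet normal 0.469 0.565 0.679
outer loop
vertex -1.473 2.015 -2.478
vertex 0.18 0.276 -2.173
vertex 0.049 1.615 -3.196
endloop
endfacet
facet normal 0.880 -0.231 -0.415
outer loop
vertex 0.049 1.615 -3.196
vertex -0.627 -0.695 -3.342
vertex -0.757 0.644 -4.365
endloop
endfacet
facet normal 0.880 -0.231 -0.415
outer loop
vertex 0.18 0.276 -2.173
vertex -0.627 -0.695 -3.342
vertex 0.049 1.615 -3.196
endloop
endfacet
facet normal 0.386 0.579 -0.718
outer loop
vertex 1.325 1.188 0.879
vertex 0.838 1.17 0.603
vertex 0.932 1.574 0.979
endloop
endfacet
facet normal 0.599 0.435 0.672
outer loop
vertex 1.325 1.188 0.879
vertex 0.932 1.574 0.979
vertex 0.629 0.147 2.173
endloop
endfacet
facet normal 0.600 0.434 0.672
outer loop
vertex 0.629 0.147 2.173
vertex 0.932 1.574 0.979
vertex 0.237 0.534 2.273
endloop
endfacet
facet normal -0.387 -0.578 0.719
outer loop
vertex 0.629 0.147 2.173
vertex 0.237 0.534 2.273
vertex 0.142 0.13 1.897
endloop
endfacet
facet normal 0.387 0.578 -0.718
outer loop
vertex 0.932 1.574 0.979
vertex 0.838 1.17 0.603
vertex 0.445 1.557 0.703
endloop
endfacet
facet normal -0.307 0.816 0.491
outer loop
vertex 0.932 1.574 0.979
vertex 0.445 1.557 0.703
vertex 0.237 0.534 2.273
endloop
endfacet
facet normal -0.308 0.815 0.490
outer loop
vertex 0.237 0.534 2.273
vertex 0.445 1.557 0.703
vertex -0.25 0.516 1.997
endloop
endfacet
facet normal -0.386 -0.578 0.719
outer loop
vertex 0.237 0.534 2.273
vertex -0.25 0.516 1.997
vertex 0.142 0.13 1.897
endloop
endfacet
facet normal 0.387 0.578 -0.718
outer loop
vertex 0.445 1.557 0.703
vertex 0.838 1.17 0.603
vertex 0.351 1.153 0.327
endloop
endfacet
facet normal -0.907 0.380 -0.181
outer loop
vertex 0.445 1.557 0.703
vertex 0.351 1.153 0.327
vertex -0.25 0.516 1.997
endloop
endfacet
facet normal -0.907 0.381 -0.181
outer loop
vertex -0.25 0.516 1.997
vertex 0.351 1.153 0.327
vertex -0.345 0.112 1.621
endloop
endfacet
facet normal -0.386 -0.578 0.719
outer loop
vertex -0.25 0.516 1.997
vertex -0.345 0.112 1.621
vertex 0.142 0.13 1.897
endloop
endfacet
facet normal 0.387 0.578 -0.719
outer loop
vertex 0.351 1.153 0.327
vertex 0.838 1.17 0.603
vertex 0.743 0.766 0.227
endloop
endfacet
facet normal -0.600 -0.434 -0.672
outer loop
vertex 0.351 1.153 0.327
vertex 0.743 0.766 0.227
vertex -0.345 0.112 1.621
endloop
endfacet
facet normal -0.599 -0.436 -0.672
outer loop
vertex -0.345 0.112 1.621
vertex 0.743 0.766 0.227
vertex 0.048 -0.274 1.521
endloop
endfacet
facet normal -0.386 -0.579 0.718
outer loop
vertex -0.345 0.112 1.621
vertex 0.048 -0.274 1.521
vertex 0.142 0.13 1.897
endloop
endfacet
facet normal 0.386 0.578 -0.719
outer loop
vertex 0.743 0.766 0.227
vertex 0.838 1.17 0.603
vertex 1.23 0.784 0.503
endloop
endfacet
facet normal 0.308 -0.816 -0.490
outer loop
vertex 0.743 0.766 0.227
vertex 1.23 0.784 0.503
vertex 0.048 -0.274 1.521
endloop
endfacet
facet normal 0.307 -0.815 -0.491
outer loop
vertex 0.048 -0.274 1.521
vertex 1.23 0.784 0.503
vertex 0.535 -0.257 1.797
endloop
endfacet
facet normal -0.387 -0.578 0.718
outer loop
vertex 0.048 -0.274 1.521
vertex 0.535 -0.257 1.797
vertex 0.142 0.13 1.897
endloop
endfacet
facet normal 0.386 0.578 -0.719
outer loop
vertex 1.23 0.784 0.503
vertex 0.838 1.17 0.603
vertex 1.325 1.188 0.879
endloop
endfacet
facet normal 0.907 -0.381 0.180
outer loop
vertex 1.23 0.784 0.503
vertex 1.325 1.188 0.879
vertex 0.535 -0.257 1.797
endloop
endfacet
facet normal 0.907 -0.380 0.182
outer loop
vertex 0.535 -0.257 1.797
vertex 1.325 1.188 0.879
vertex 0.629 0.147 2.173
endloop
endfacet
facet normal -0.387 -0.578 0.718
outer loop
vertex 0.535 -0.257 1.797
vertex 0.629 0.147 2.173
vertex 0.142 0.13 1.897
endloop
endfacet

endsolid


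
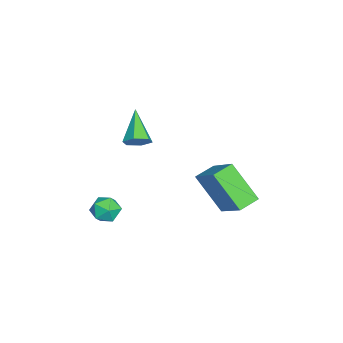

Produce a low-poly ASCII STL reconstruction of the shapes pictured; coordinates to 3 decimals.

solid 
facet normal 0.782 0.172 -0.599
outer loop
vertex -0.134 0.187 3.139
vertex -0.538 0.283 2.639
vertex -0.361 0.783 3.014
endloop
endfacet
facet normal 0.256 0.291 0.922
outer loop
vertex -0.134 0.187 3.139
vertex -0.361 0.783 3.014
vertex -1.922 -0.023 3.701
endloop
endfacet
facet normal 0.781 0.174 -0.600
outer loop
vertex -0.361 0.783 3.014
vertex -0.538 0.283 2.639
vertex -0.766 0.879 2.515
endloop
endfacet
facet normal -0.279 0.876 0.395
outer loop
vertex -0.361 0.783 3.014
vertex -0.766 0.879 2.515
vertex -1.922 -0.023 3.701
endloop
endfacet
facet normal 0.781 0.174 -0.600
outer loop
vertex -0.766 0.879 2.515
vertex -0.538 0.283 2.639
vertex -0.943 0.378 2.14
endloop
endfacet
facet normal -0.772 0.533 -0.347
outer loop
vertex -0.766 0.879 2.515
vertex -0.943 0.378 2.14
vertex -1.922 -0.023 3.701
endloop
endfacet
facet normal 0.781 0.172 -0.601
outer loop
vertex -0.943 0.378 2.14
vertex -0.538 0.283 2.639
vertex -0.716 -0.218 2.264
endloop
endfacet
facet normal -0.730 -0.394 -0.559
outer loop
vertex -0.943 0.378 2.14
vertex -0.716 -0.218 2.264
vertex -1.922 -0.023 3.701
endloop
endfacet
facet normal 0.781 0.172 -0.600
outer loop
vertex -0.716 -0.218 2.264
vertex -0.538 0.283 2.639
vertex -0.311 -0.313 2.764
endloop
endfacet
facet normal -0.194 -0.981 -0.029
outer loop
vertex -0.716 -0.218 2.264
vertex -0.311 -0.313 2.764
vertex -1.922 -0.023 3.701
endloop
endfacet
facet normal 0.782 0.172 -0.599
outer loop
vertex -0.311 -0.313 2.764
vertex -0.538 0.283 2.639
vertex -0.134 0.187 3.139
endloop
endfacet
facet normal 0.298 -0.638 0.710
outer loop
vertex -0.311 -0.313 2.764
vertex -0.134 0.187 3.139
vertex -1.922 -0.023 3.701
endloop
endfacet
facet normal -0.644 -0.465 -0.607
outer loop
vertex -2.477 2.467 -0.853
vertex -3.212 3.178 -0.618
vertex -1.81 3.702 -2.508
endloop
endfacet
facet normal 0.700 -0.678 -0.224
outer loop
vertex -0.508 4.642 -1.282
vertex -2.477 2.467 -0.853
vertex -1.81 3.702 -2.508
endloop
endfacet
facet normal -0.644 -0.466 -0.607
outer loop
vertex -1.81 3.702 -2.508
vertex -3.212 3.178 -0.618
vertex -2.546 4.414 -2.273
endloop
endfacet
facet normal 0.307 0.569 -0.763
outer loop
vertex -2.546 4.414 -2.273
vertex -0.508 4.642 -1.282
vertex -1.81 3.702 -2.508
endloop
endfacet
facet normal -0.307 -0.569 0.763
outer loop
vertex -2.477 2.467 -0.853
vertex -1.91 4.118 0.608
vertex -3.212 3.178 -0.618
endloop
endfacet
facet normal 0.700 -0.678 -0.225
outer loop
vertex -1.174 3.406 0.373
vertex -2.477 2.467 -0.853
vertex -0.508 4.642 -1.282
endloop
endfacet
facet normal -0.307 -0.569 0.763
outer loop
vertex -1.174 3.406 0.373
vertex -1.91 4.118 0.608
vertex -2.477 2.467 -0.853
endloop
endfacet
facet normal -0.700 0.678 0.224
outer loop
vertex -3.212 3.178 -0.618
vertex -1.91 4.118 0.608
vertex -2.546 4.414 -2.273
endloop
endfacet
facet normal 0.307 0.569 -0.763
outer loop
vertex -1.243 5.353 -1.047
vertex -0.508 4.642 -1.282
vertex -2.546 4.414 -2.273
endloop
endfacet
facet normal -0.700 0.678 0.224
outer loop
vertex -2.546 4.414 -2.273
vertex -1.91 4.118 0.608
vertex -1.243 5.353 -1.047
endloop
endfacet
facet normal 0.644 0.465 0.607
outer loop
vertex -1.243 5.353 -1.047
vertex -1.174 3.406 0.373
vertex -0.508 4.642 -1.282
endloop
endfacet
facet normal 0.644 0.466 0.607
outer loop
vertex -1.91 4.118 0.608
vertex -1.174 3.406 0.373
vertex -1.243 5.353 -1.047
endloop
endfacet
facet normal -0.449 0.712 0.540
outer loop
vertex -0.739 -0.752 -1.418
vertex -0.235 -0.855 -0.863
vertex -0.097 -0.352 -1.412
endloop
endfacet
facet normal -0.521 0.839 -0.158
outer loop
vertex -0.739 -0.752 -1.418
vertex -0.097 -0.352 -1.412
vertex -0.359 -0.637 -2.062
endloop
endfacet
facet normal -0.849 0.276 -0.452
outer loop
vertex -0.739 -0.752 -1.418
vertex -0.359 -0.637 -2.062
vertex -0.658 -1.317 -1.915
endloop
endfacet
facet normal -0.978 -0.198 0.066
outer loop
vertex -0.739 -0.752 -1.418
vertex -0.658 -1.317 -1.915
vertex -0.581 -1.452 -1.174
endloop
endfacet
facet normal -0.732 0.071 0.678
outer loop
vertex -0.739 -0.752 -1.418
vertex -0.581 -1.452 -1.174
vertex -0.235 -0.855 -0.863
endloop
endfacet
facet normal 0.130 0.888 -0.442
outer loop
vertex -0.359 -0.637 -2.062
vertex -0.097 -0.352 -1.412
vertex 0.381 -0.668 -1.906
endloop
endfacet
facet normal 0.248 0.682 0.688
outer loop
vertex -0.097 -0.352 -1.412
vertex -0.235 -0.855 -0.863
vertex 0.458 -0.803 -1.165
endloop
endfacet
facet normal -0.207 -0.355 0.912
outer loop
vertex -0.235 -0.855 -0.863
vertex -0.581 -1.452 -1.174
vertex 0.159 -1.483 -1.018
endloop
endfacet
facet normal -0.607 -0.791 -0.081
outer loop
vertex -0.581 -1.452 -1.174
vertex -0.658 -1.317 -1.915
vertex -0.103 -1.768 -1.668
endloop
endfacet
facet normal -0.398 -0.023 -0.917
outer loop
vertex -0.658 -1.317 -1.915
vertex -0.359 -0.637 -2.062
vertex 0.035 -1.265 -2.217
endloop
endfacet
facet normal 0.978 0.198 -0.066
outer loop
vertex 0.539 -1.368 -1.662
vertex 0.381 -0.668 -1.906
vertex 0.458 -0.803 -1.165
endloop
endfacet
facet normal 0.849 -0.276 0.452
outer loop
vertex 0.539 -1.368 -1.662
vertex 0.458 -0.803 -1.165
vertex 0.159 -1.483 -1.018
endloop
endfacet
facet normal 0.521 -0.839 0.158
outer loop
vertex 0.539 -1.368 -1.662
vertex 0.159 -1.483 -1.018
vertex -0.103 -1.768 -1.668
endloop
endfacet
facet normal 0.449 -0.712 -0.540
outer loop
vertex 0.539 -1.368 -1.662
vertex -0.103 -1.768 -1.668
vertex 0.035 -1.265 -2.217
endloop
endfacet
facet normal 0.732 -0.071 -0.678
outer loop
vertex 0.539 -1.368 -1.662
vertex 0.035 -1.265 -2.217
vertex 0.381 -0.668 -1.906
endloop
endfacet
facet normal 0.607 0.791 0.081
outer loop
vertex 0.458 -0.803 -1.165
vertex 0.381 -0.668 -1.906
vertex -0.097 -0.352 -1.412
endloop
endfacet
facet normal 0.398 0.023 0.917
outer loop
vertex 0.159 -1.483 -1.018
vertex 0.458 -0.803 -1.165
vertex -0.235 -0.855 -0.863
endloop
endfacet
facet normal -0.130 -0.888 0.442
outer loop
vertex -0.103 -1.768 -1.668
vertex 0.159 -1.483 -1.018
vertex -0.581 -1.452 -1.174
endloop
endfacet
facet normal -0.248 -0.682 -0.688
outer loop
vertex 0.035 -1.265 -2.217
vertex -0.103 -1.768 -1.668
vertex -0.658 -1.317 -1.915
endloop
endfacet
facet normal 0.207 0.355 -0.912
outer loop
vertex 0.381 -0.668 -1.906
vertex 0.035 -1.265 -2.217
vertex -0.359 -0.637 -2.062
endloop
endfacet

endsolid


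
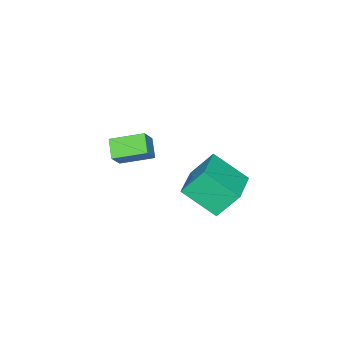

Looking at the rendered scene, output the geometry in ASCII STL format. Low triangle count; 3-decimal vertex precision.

solid 
facet normal -0.588 -0.134 -0.798
outer loop
vertex 0.771 -3.598 1.788
vertex -0.149 -2.322 2.251
vertex 1.389 -2.947 1.223
endloop
endfacet
facet normal 0.561 -0.778 -0.282
outer loop
vertex 2.129 -2.778 2.229
vertex 0.771 -3.598 1.788
vertex 1.389 -2.947 1.223
endloop
endfacet
facet normal -0.588 -0.134 -0.798
outer loop
vertex 1.389 -2.947 1.223
vertex -0.149 -2.322 2.251
vertex 0.469 -1.671 1.687
endloop
endfacet
facet normal 0.583 0.614 -0.532
outer loop
vertex 0.469 -1.671 1.687
vertex 2.129 -2.778 2.229
vertex 1.389 -2.947 1.223
endloop
endfacet
facet normal -0.583 -0.614 0.532
outer loop
vertex 0.771 -3.598 1.788
vertex 0.591 -2.153 3.257
vertex -0.149 -2.322 2.251
endloop
endfacet
facet normal 0.561 -0.778 -0.283
outer loop
vertex 1.511 -3.429 2.793
vertex 0.771 -3.598 1.788
vertex 2.129 -2.778 2.229
endloop
endfacet
facet normal -0.583 -0.614 0.532
outer loop
vertex 1.511 -3.429 2.793
vertex 0.591 -2.153 3.257
vertex 0.771 -3.598 1.788
endloop
endfacet
facet normal -0.562 0.778 0.282
outer loop
vertex -0.149 -2.322 2.251
vertex 0.591 -2.153 3.257
vertex 0.469 -1.671 1.687
endloop
endfacet
facet normal 0.583 0.614 -0.532
outer loop
vertex 1.209 -1.502 2.692
vertex 2.129 -2.778 2.229
vertex 0.469 -1.671 1.687
endloop
endfacet
facet normal -0.561 0.778 0.282
outer loop
vertex 0.469 -1.671 1.687
vertex 0.591 -2.153 3.257
vertex 1.209 -1.502 2.692
endloop
endfacet
facet normal 0.587 0.134 0.798
outer loop
vertex 1.209 -1.502 2.692
vertex 1.511 -3.429 2.793
vertex 2.129 -2.778 2.229
endloop
endfacet
facet normal 0.588 0.134 0.798
outer loop
vertex 0.591 -2.153 3.257
vertex 1.511 -3.429 2.793
vertex 1.209 -1.502 2.692
endloop
endfacet
facet normal -0.390 0.455 0.801
outer loop
vertex 0.228 1.335 3.565
vertex 1.836 2.052 3.94
vertex -0.215 2.913 2.454
endloop
endfacet
facet normal -0.893 -0.398 -0.209
outer loop
vertex 0.424 2.168 1.14
vertex 0.228 1.335 3.565
vertex -0.215 2.913 2.454
endloop
endfacet
facet normal -0.390 0.455 0.801
outer loop
vertex -0.215 2.913 2.454
vertex 1.836 2.052 3.94
vertex 1.393 3.63 2.829
endloop
endfacet
facet normal -0.224 0.797 -0.561
outer loop
vertex 1.393 3.63 2.829
vertex 0.424 2.168 1.14
vertex -0.215 2.913 2.454
endloop
endfacet
facet normal 0.224 -0.797 0.561
outer loop
vertex 0.228 1.335 3.565
vertex 2.475 1.307 2.626
vertex 1.836 2.052 3.94
endloop
endfacet
facet normal -0.893 -0.398 -0.209
outer loop
vertex 0.867 0.59 2.251
vertex 0.228 1.335 3.565
vertex 0.424 2.168 1.14
endloop
endfacet
facet normal 0.224 -0.797 0.561
outer loop
vertex 0.867 0.59 2.251
vertex 2.475 1.307 2.626
vertex 0.228 1.335 3.565
endloop
endfacet
facet normal 0.893 0.398 0.209
outer loop
vertex 1.836 2.052 3.94
vertex 2.475 1.307 2.626
vertex 1.393 3.63 2.829
endloop
endfacet
facet normal -0.224 0.797 -0.561
outer loop
vertex 2.032 2.885 1.515
vertex 0.424 2.168 1.14
vertex 1.393 3.63 2.829
endloop
endfacet
facet normal 0.893 0.398 0.209
outer loop
vertex 1.393 3.63 2.829
vertex 2.475 1.307 2.626
vertex 2.032 2.885 1.515
endloop
endfacet
facet normal 0.390 -0.455 -0.801
outer loop
vertex 2.032 2.885 1.515
vertex 0.867 0.59 2.251
vertex 0.424 2.168 1.14
endloop
endfacet
facet normal 0.390 -0.455 -0.801
outer loop
vertex 2.475 1.307 2.626
vertex 0.867 0.59 2.251
vertex 2.032 2.885 1.515
endloop
endfacet

endsolid


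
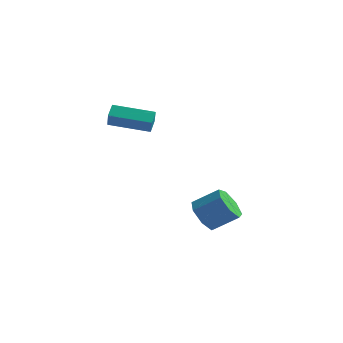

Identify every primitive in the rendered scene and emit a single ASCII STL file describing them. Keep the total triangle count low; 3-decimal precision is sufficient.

solid 
facet normal -0.951 -0.254 0.175
outer loop
vertex -4.663 -0.52 4.265
vertex -4.761 0.183 4.751
vertex -4.952 0.003 3.451
endloop
endfacet
facet normal 0.114 -0.817 -0.565
outer loop
vertex -2.879 0.557 3.069
vertex -4.663 -0.52 4.265
vertex -4.952 0.003 3.451
endloop
endfacet
facet normal -0.951 -0.255 0.175
outer loop
vertex -4.952 0.003 3.451
vertex -4.761 0.183 4.751
vertex -5.051 0.706 3.936
endloop
endfacet
facet normal -0.287 0.516 -0.807
outer loop
vertex -5.051 0.706 3.936
vertex -2.879 0.557 3.069
vertex -4.952 0.003 3.451
endloop
endfacet
facet normal 0.287 -0.517 0.806
outer loop
vertex -4.663 -0.52 4.265
vertex -2.688 0.737 4.369
vertex -4.761 0.183 4.751
endloop
endfacet
facet normal 0.114 -0.817 -0.565
outer loop
vertex -2.589 0.034 3.884
vertex -4.663 -0.52 4.265
vertex -2.879 0.557 3.069
endloop
endfacet
facet normal 0.286 -0.516 0.807
outer loop
vertex -2.589 0.034 3.884
vertex -2.688 0.737 4.369
vertex -4.663 -0.52 4.265
endloop
endfacet
facet normal -0.114 0.817 0.565
outer loop
vertex -4.761 0.183 4.751
vertex -2.688 0.737 4.369
vertex -5.051 0.706 3.936
endloop
endfacet
facet normal -0.286 0.518 -0.806
outer loop
vertex -2.977 1.26 3.555
vertex -2.879 0.557 3.069
vertex -5.051 0.706 3.936
endloop
endfacet
facet normal -0.114 0.817 0.565
outer loop
vertex -5.051 0.706 3.936
vertex -2.688 0.737 4.369
vertex -2.977 1.26 3.555
endloop
endfacet
facet normal 0.951 0.254 -0.176
outer loop
vertex -2.977 1.26 3.555
vertex -2.589 0.034 3.884
vertex -2.879 0.557 3.069
endloop
endfacet
facet normal 0.951 0.254 -0.174
outer loop
vertex -2.688 0.737 4.369
vertex -2.589 0.034 3.884
vertex -2.977 1.26 3.555
endloop
endfacet
facet normal -0.785 -0.255 -0.565
outer loop
vertex -0.044 1.999 -3.529
vertex -0.503 1.561 -2.693
vertex -0.577 2.55 -3.037
endloop
endfacet
facet normal 0.204 0.754 -0.624
outer loop
vertex -0.044 1.999 -3.529
vertex -0.577 2.55 -3.037
vertex 1.243 2.418 -2.603
endloop
endfacet
facet normal 0.204 0.754 -0.624
outer loop
vertex 1.243 2.418 -2.603
vertex -0.577 2.55 -3.037
vertex 0.709 2.969 -2.111
endloop
endfacet
facet normal 0.784 0.255 0.566
outer loop
vertex 1.243 2.418 -2.603
vertex 0.709 2.969 -2.111
vertex 0.783 1.979 -1.767
endloop
endfacet
facet normal -0.784 -0.255 -0.565
outer loop
vertex -0.577 2.55 -3.037
vertex -0.503 1.561 -2.693
vertex -1.055 2.356 -2.286
endloop
endfacet
facet normal -0.331 0.943 0.033
outer loop
vertex -0.577 2.55 -3.037
vertex -1.055 2.356 -2.286
vertex 0.709 2.969 -2.111
endloop
endfacet
facet normal -0.331 0.943 0.034
outer loop
vertex 0.709 2.969 -2.111
vertex -1.055 2.356 -2.286
vertex 0.231 2.774 -1.359
endloop
endfacet
facet normal 0.785 0.255 0.565
outer loop
vertex 0.709 2.969 -2.111
vertex 0.231 2.774 -1.359
vertex 0.783 1.979 -1.767
endloop
endfacet
facet normal -0.784 -0.255 -0.565
outer loop
vertex -1.055 2.356 -2.286
vertex -0.503 1.561 -2.693
vertex -1.117 1.563 -1.842
endloop
endfacet
facet normal -0.616 0.421 0.665
outer loop
vertex -1.055 2.356 -2.286
vertex -1.117 1.563 -1.842
vertex 0.231 2.774 -1.359
endloop
endfacet
facet normal -0.616 0.421 0.665
outer loop
vertex 0.231 2.774 -1.359
vertex -1.117 1.563 -1.842
vertex 0.169 1.981 -0.915
endloop
endfacet
facet normal 0.785 0.255 0.565
outer loop
vertex 0.231 2.774 -1.359
vertex 0.169 1.981 -0.915
vertex 0.783 1.979 -1.767
endloop
endfacet
facet normal -0.785 -0.255 -0.565
outer loop
vertex -1.117 1.563 -1.842
vertex -0.503 1.561 -2.693
vertex -0.717 0.768 -2.039
endloop
endfacet
facet normal -0.438 -0.418 0.796
outer loop
vertex -1.117 1.563 -1.842
vertex -0.717 0.768 -2.039
vertex 0.169 1.981 -0.915
endloop
endfacet
facet normal -0.438 -0.418 0.796
outer loop
vertex 0.169 1.981 -0.915
vertex -0.717 0.768 -2.039
vertex 0.569 1.187 -1.112
endloop
endfacet
facet normal 0.785 0.255 0.565
outer loop
vertex 0.169 1.981 -0.915
vertex 0.569 1.187 -1.112
vertex 0.783 1.979 -1.767
endloop
endfacet
facet normal -0.784 -0.255 -0.566
outer loop
vertex -0.717 0.768 -2.039
vertex -0.503 1.561 -2.693
vertex -0.156 0.57 -2.728
endloop
endfacet
facet normal 0.070 -0.942 0.328
outer loop
vertex -0.717 0.768 -2.039
vertex -0.156 0.57 -2.728
vertex 0.569 1.187 -1.112
endloop
endfacet
facet normal 0.071 -0.942 0.328
outer loop
vertex 0.569 1.187 -1.112
vertex -0.156 0.57 -2.728
vertex 1.131 0.989 -1.802
endloop
endfacet
facet normal 0.784 0.256 0.565
outer loop
vertex 0.569 1.187 -1.112
vertex 1.131 0.989 -1.802
vertex 0.783 1.979 -1.767
endloop
endfacet
facet normal -0.785 -0.255 -0.565
outer loop
vertex -0.156 0.57 -2.728
vertex -0.503 1.561 -2.693
vertex 0.144 1.118 -3.392
endloop
endfacet
facet normal 0.525 -0.757 -0.388
outer loop
vertex -0.156 0.57 -2.728
vertex 0.144 1.118 -3.392
vertex 1.131 0.989 -1.802
endloop
endfacet
facet normal 0.526 -0.757 -0.388
outer loop
vertex 1.131 0.989 -1.802
vertex 0.144 1.118 -3.392
vertex 1.43 1.537 -2.465
endloop
endfacet
facet normal 0.784 0.256 0.565
outer loop
vertex 1.131 0.989 -1.802
vertex 1.43 1.537 -2.465
vertex 0.783 1.979 -1.767
endloop
endfacet
facet normal -0.785 -0.255 -0.565
outer loop
vertex 0.144 1.118 -3.392
vertex -0.503 1.561 -2.693
vertex -0.044 1.999 -3.529
endloop
endfacet
facet normal 0.585 -0.001 -0.811
outer loop
vertex 0.144 1.118 -3.392
vertex -0.044 1.999 -3.529
vertex 1.43 1.537 -2.465
endloop
endfacet
facet normal 0.585 -0.003 -0.811
outer loop
vertex 1.43 1.537 -2.465
vertex -0.044 1.999 -3.529
vertex 1.243 2.418 -2.603
endloop
endfacet
facet normal 0.784 0.255 0.565
outer loop
vertex 1.43 1.537 -2.465
vertex 1.243 2.418 -2.603
vertex 0.783 1.979 -1.767
endloop
endfacet

endsolid


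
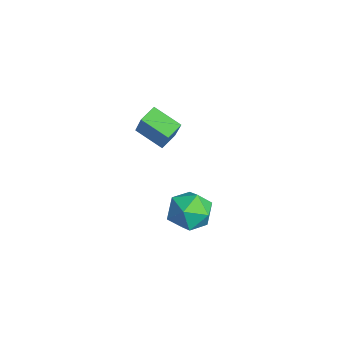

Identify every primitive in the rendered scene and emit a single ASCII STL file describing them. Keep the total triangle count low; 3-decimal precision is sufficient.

solid 
facet normal -0.650 -0.634 0.419
outer loop
vertex -0.128 -0.635 4.784
vertex -0.641 0.092 5.088
vertex -1.08 -0.668 3.257
endloop
endfacet
facet normal 0.546 -0.773 -0.323
outer loop
vertex -0.079 0.308 2.612
vertex -0.128 -0.635 4.784
vertex -1.08 -0.668 3.257
endloop
endfacet
facet normal -0.650 -0.634 0.419
outer loop
vertex -1.08 -0.668 3.257
vertex -0.641 0.092 5.088
vertex -1.593 0.058 3.561
endloop
endfacet
facet normal -0.529 -0.018 -0.849
outer loop
vertex -1.593 0.058 3.561
vertex -0.079 0.308 2.612
vertex -1.08 -0.668 3.257
endloop
endfacet
facet normal 0.529 0.018 0.849
outer loop
vertex -0.128 -0.635 4.784
vertex 0.36 1.068 4.443
vertex -0.641 0.092 5.088
endloop
endfacet
facet normal 0.546 -0.773 -0.323
outer loop
vertex 0.873 0.342 4.139
vertex -0.128 -0.635 4.784
vertex -0.079 0.308 2.612
endloop
endfacet
facet normal 0.529 0.018 0.849
outer loop
vertex 0.873 0.342 4.139
vertex 0.36 1.068 4.443
vertex -0.128 -0.635 4.784
endloop
endfacet
facet normal -0.546 0.773 0.323
outer loop
vertex -0.641 0.092 5.088
vertex 0.36 1.068 4.443
vertex -1.593 0.058 3.561
endloop
endfacet
facet normal -0.529 -0.018 -0.849
outer loop
vertex -0.592 1.035 2.916
vertex -0.079 0.308 2.612
vertex -1.593 0.058 3.561
endloop
endfacet
facet normal -0.546 0.773 0.324
outer loop
vertex -1.593 0.058 3.561
vertex 0.36 1.068 4.443
vertex -0.592 1.035 2.916
endloop
endfacet
facet normal 0.650 0.634 -0.419
outer loop
vertex -0.592 1.035 2.916
vertex 0.873 0.342 4.139
vertex -0.079 0.308 2.612
endloop
endfacet
facet normal 0.650 0.634 -0.419
outer loop
vertex 0.36 1.068 4.443
vertex 0.873 0.342 4.139
vertex -0.592 1.035 2.916
endloop
endfacet
facet normal -0.970 0.052 -0.237
outer loop
vertex 0.139 1.823 -2.083
vertex -0.014 0.696 -1.702
vertex -0.152 1.611 -0.939
endloop
endfacet
facet normal -0.718 0.694 -0.054
outer loop
vertex 0.139 1.823 -2.083
vertex -0.152 1.611 -0.939
vertex 0.671 2.442 -1.205
endloop
endfacet
facet normal -0.178 0.852 -0.493
outer loop
vertex 0.139 1.823 -2.083
vertex 0.671 2.442 -1.205
vertex 1.316 2.041 -2.131
endloop
endfacet
facet normal -0.096 0.308 -0.947
outer loop
vertex 0.139 1.823 -2.083
vertex 1.316 2.041 -2.131
vertex 0.893 0.962 -2.439
endloop
endfacet
facet normal -0.586 -0.187 -0.789
outer loop
vertex 0.139 1.823 -2.083
vertex 0.893 0.962 -2.439
vertex -0.014 0.696 -1.702
endloop
endfacet
facet normal -0.458 0.648 0.609
outer loop
vertex 0.671 2.442 -1.205
vertex -0.152 1.611 -0.939
vertex 0.847 1.698 -0.281
endloop
endfacet
facet normal -0.865 -0.392 0.313
outer loop
vertex -0.152 1.611 -0.939
vertex -0.014 0.696 -1.702
vertex 0.424 0.619 -0.589
endloop
endfacet
facet normal -0.243 -0.778 -0.580
outer loop
vertex -0.014 0.696 -1.702
vertex 0.893 0.962 -2.439
vertex 1.069 0.218 -1.515
endloop
endfacet
facet normal 0.548 0.024 -0.836
outer loop
vertex 0.893 0.962 -2.439
vertex 1.316 2.041 -2.131
vertex 1.892 1.049 -1.781
endloop
endfacet
facet normal 0.416 0.904 -0.101
outer loop
vertex 1.316 2.041 -2.131
vertex 0.671 2.442 -1.205
vertex 1.754 1.964 -1.018
endloop
endfacet
facet normal 0.096 -0.308 0.947
outer loop
vertex 1.601 0.837 -0.637
vertex 0.847 1.698 -0.281
vertex 0.424 0.619 -0.589
endloop
endfacet
facet normal 0.178 -0.852 0.493
outer loop
vertex 1.601 0.837 -0.637
vertex 0.424 0.619 -0.589
vertex 1.069 0.218 -1.515
endloop
endfacet
facet normal 0.718 -0.694 0.054
outer loop
vertex 1.601 0.837 -0.637
vertex 1.069 0.218 -1.515
vertex 1.892 1.049 -1.781
endloop
endfacet
facet normal 0.970 -0.052 0.237
outer loop
vertex 1.601 0.837 -0.637
vertex 1.892 1.049 -1.781
vertex 1.754 1.964 -1.018
endloop
endfacet
facet normal 0.586 0.187 0.789
outer loop
vertex 1.601 0.837 -0.637
vertex 1.754 1.964 -1.018
vertex 0.847 1.698 -0.281
endloop
endfacet
facet normal -0.548 -0.024 0.836
outer loop
vertex 0.424 0.619 -0.589
vertex 0.847 1.698 -0.281
vertex -0.152 1.611 -0.939
endloop
endfacet
facet normal -0.416 -0.904 0.101
outer loop
vertex 1.069 0.218 -1.515
vertex 0.424 0.619 -0.589
vertex -0.014 0.696 -1.702
endloop
endfacet
facet normal 0.458 -0.648 -0.609
outer loop
vertex 1.892 1.049 -1.781
vertex 1.069 0.218 -1.515
vertex 0.893 0.962 -2.439
endloop
endfacet
facet normal 0.865 0.392 -0.313
outer loop
vertex 1.754 1.964 -1.018
vertex 1.892 1.049 -1.781
vertex 1.316 2.041 -2.131
endloop
endfacet
facet normal 0.243 0.778 0.580
outer loop
vertex 0.847 1.698 -0.281
vertex 1.754 1.964 -1.018
vertex 0.671 2.442 -1.205
endloop
endfacet

endsolid


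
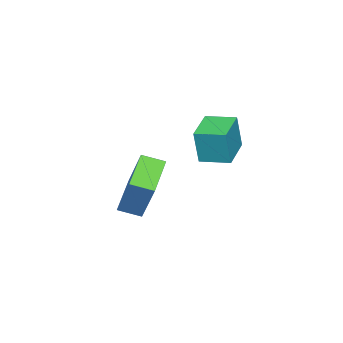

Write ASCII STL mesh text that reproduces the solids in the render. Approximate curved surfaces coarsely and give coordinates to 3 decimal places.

solid 
facet normal -0.971 -0.186 0.150
outer loop
vertex -3.645 -0.225 3.745
vertex -3.854 0.952 3.855
vertex -3.892 -0.13 2.269
endloop
endfacet
facet normal 0.174 -0.980 -0.092
outer loop
vertex -2.446 0.148 2.045
vertex -3.645 -0.225 3.745
vertex -3.892 -0.13 2.269
endloop
endfacet
facet normal -0.971 -0.187 0.151
outer loop
vertex -3.892 -0.13 2.269
vertex -3.854 0.952 3.855
vertex -4.101 1.046 2.379
endloop
endfacet
facet normal -0.165 0.063 -0.984
outer loop
vertex -4.101 1.046 2.379
vertex -2.446 0.148 2.045
vertex -3.892 -0.13 2.269
endloop
endfacet
facet normal 0.165 -0.063 0.984
outer loop
vertex -3.645 -0.225 3.745
vertex -2.408 1.23 3.631
vertex -3.854 0.952 3.855
endloop
endfacet
facet normal 0.175 -0.980 -0.092
outer loop
vertex -2.199 0.054 3.521
vertex -3.645 -0.225 3.745
vertex -2.446 0.148 2.045
endloop
endfacet
facet normal 0.165 -0.063 0.984
outer loop
vertex -2.199 0.054 3.521
vertex -2.408 1.23 3.631
vertex -3.645 -0.225 3.745
endloop
endfacet
facet normal -0.174 0.980 0.092
outer loop
vertex -3.854 0.952 3.855
vertex -2.408 1.23 3.631
vertex -4.101 1.046 2.379
endloop
endfacet
facet normal -0.165 0.063 -0.984
outer loop
vertex -2.655 1.325 2.155
vertex -2.446 0.148 2.045
vertex -4.101 1.046 2.379
endloop
endfacet
facet normal -0.175 0.980 0.092
outer loop
vertex -4.101 1.046 2.379
vertex -2.408 1.23 3.631
vertex -2.655 1.325 2.155
endloop
endfacet
facet normal 0.971 0.186 -0.151
outer loop
vertex -2.655 1.325 2.155
vertex -2.199 0.054 3.521
vertex -2.446 0.148 2.045
endloop
endfacet
facet normal 0.971 0.187 -0.150
outer loop
vertex -2.408 1.23 3.631
vertex -2.199 0.054 3.521
vertex -2.655 1.325 2.155
endloop
endfacet
facet normal -0.892 -0.223 0.394
outer loop
vertex 0.298 -0.678 3.395
vertex -0.025 0.127 3.119
vertex -0.265 -1.498 1.659
endloop
endfacet
facet normal 0.354 -0.885 0.303
outer loop
vertex 1.225 -1.127 1.001
vertex 0.298 -0.678 3.395
vertex -0.265 -1.498 1.659
endloop
endfacet
facet normal -0.892 -0.222 0.394
outer loop
vertex -0.265 -1.498 1.659
vertex -0.025 0.127 3.119
vertex -0.587 -0.693 1.383
endloop
endfacet
facet normal -0.281 -0.410 -0.868
outer loop
vertex -0.587 -0.693 1.383
vertex 1.225 -1.127 1.001
vertex -0.265 -1.498 1.659
endloop
endfacet
facet normal 0.281 0.410 0.868
outer loop
vertex 0.298 -0.678 3.395
vertex 1.465 0.498 2.461
vertex -0.025 0.127 3.119
endloop
endfacet
facet normal 0.354 -0.885 0.303
outer loop
vertex 1.787 -0.307 2.737
vertex 0.298 -0.678 3.395
vertex 1.225 -1.127 1.001
endloop
endfacet
facet normal 0.281 0.410 0.868
outer loop
vertex 1.787 -0.307 2.737
vertex 1.465 0.498 2.461
vertex 0.298 -0.678 3.395
endloop
endfacet
facet normal -0.354 0.885 -0.303
outer loop
vertex -0.025 0.127 3.119
vertex 1.465 0.498 2.461
vertex -0.587 -0.693 1.383
endloop
endfacet
facet normal -0.281 -0.410 -0.868
outer loop
vertex 0.902 -0.322 0.725
vertex 1.225 -1.127 1.001
vertex -0.587 -0.693 1.383
endloop
endfacet
facet normal -0.354 0.885 -0.303
outer loop
vertex -0.587 -0.693 1.383
vertex 1.465 0.498 2.461
vertex 0.902 -0.322 0.725
endloop
endfacet
facet normal 0.892 0.223 -0.394
outer loop
vertex 0.902 -0.322 0.725
vertex 1.787 -0.307 2.737
vertex 1.225 -1.127 1.001
endloop
endfacet
facet normal 0.892 0.222 -0.394
outer loop
vertex 1.465 0.498 2.461
vertex 1.787 -0.307 2.737
vertex 0.902 -0.322 0.725
endloop
endfacet

endsolid
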